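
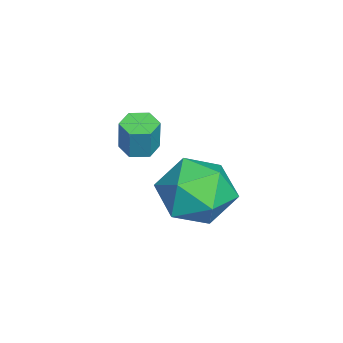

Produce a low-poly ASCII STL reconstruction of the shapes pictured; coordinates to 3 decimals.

solid 
facet normal 0.441 0.842 0.310
outer loop
vertex 3.858 0.032 2.193
vertex 4.071 -0.472 3.26
vertex 4.878 -0.57 2.379
endloop
endfacet
facet normal 0.519 0.758 -0.394
outer loop
vertex 3.858 0.032 2.193
vertex 4.878 -0.57 2.379
vertex 4.285 -0.701 1.346
endloop
endfacet
facet normal -0.131 0.716 -0.686
outer loop
vertex 3.858 0.032 2.193
vertex 4.285 -0.701 1.346
vertex 3.111 -0.684 1.588
endloop
endfacet
facet normal -0.612 0.774 -0.161
outer loop
vertex 3.858 0.032 2.193
vertex 3.111 -0.684 1.588
vertex 2.978 -0.543 2.771
endloop
endfacet
facet normal -0.259 0.852 0.454
outer loop
vertex 3.858 0.032 2.193
vertex 2.978 -0.543 2.771
vertex 4.071 -0.472 3.26
endloop
endfacet
facet normal 0.851 0.137 -0.506
outer loop
vertex 4.285 -0.701 1.346
vertex 4.878 -0.57 2.379
vertex 4.762 -1.657 1.889
endloop
endfacet
facet normal 0.724 0.273 0.633
outer loop
vertex 4.878 -0.57 2.379
vertex 4.071 -0.472 3.26
vertex 4.629 -1.516 3.072
endloop
endfacet
facet normal -0.407 0.289 0.867
outer loop
vertex 4.071 -0.472 3.26
vertex 2.978 -0.543 2.771
vertex 3.455 -1.499 3.314
endloop
endfacet
facet normal -0.978 0.163 -0.129
outer loop
vertex 2.978 -0.543 2.771
vertex 3.111 -0.684 1.588
vertex 2.862 -1.63 2.281
endloop
endfacet
facet normal -0.200 0.069 -0.977
outer loop
vertex 3.111 -0.684 1.588
vertex 4.285 -0.701 1.346
vertex 3.669 -1.728 1.4
endloop
endfacet
facet normal 0.612 -0.774 0.161
outer loop
vertex 3.882 -2.232 2.467
vertex 4.762 -1.657 1.889
vertex 4.629 -1.516 3.072
endloop
endfacet
facet normal 0.131 -0.716 0.686
outer loop
vertex 3.882 -2.232 2.467
vertex 4.629 -1.516 3.072
vertex 3.455 -1.499 3.314
endloop
endfacet
facet normal -0.519 -0.758 0.394
outer loop
vertex 3.882 -2.232 2.467
vertex 3.455 -1.499 3.314
vertex 2.862 -1.63 2.281
endloop
endfacet
facet normal -0.441 -0.842 -0.310
outer loop
vertex 3.882 -2.232 2.467
vertex 2.862 -1.63 2.281
vertex 3.669 -1.728 1.4
endloop
endfacet
facet normal 0.259 -0.852 -0.454
outer loop
vertex 3.882 -2.232 2.467
vertex 3.669 -1.728 1.4
vertex 4.762 -1.657 1.889
endloop
endfacet
facet normal 0.978 -0.163 0.129
outer loop
vertex 4.629 -1.516 3.072
vertex 4.762 -1.657 1.889
vertex 4.878 -0.57 2.379
endloop
endfacet
facet normal 0.200 -0.069 0.977
outer loop
vertex 3.455 -1.499 3.314
vertex 4.629 -1.516 3.072
vertex 4.071 -0.472 3.26
endloop
endfacet
facet normal -0.851 -0.137 0.506
outer loop
vertex 2.862 -1.63 2.281
vertex 3.455 -1.499 3.314
vertex 2.978 -0.543 2.771
endloop
endfacet
facet normal -0.724 -0.273 -0.633
outer loop
vertex 3.669 -1.728 1.4
vertex 2.862 -1.63 2.281
vertex 3.111 -0.684 1.588
endloop
endfacet
facet normal 0.407 -0.289 -0.867
outer loop
vertex 4.762 -1.657 1.889
vertex 3.669 -1.728 1.4
vertex 4.285 -0.701 1.346
endloop
endfacet
facet normal -0.215 -0.049 -0.975
outer loop
vertex 1.399 -3.262 1.772
vertex 0.866 -3.058 1.879
vertex 1.3 -2.69 1.765
endloop
endfacet
facet normal 0.962 0.164 -0.220
outer loop
vertex 1.399 -3.262 1.772
vertex 1.3 -2.69 1.765
vertex 1.646 -3.205 2.894
endloop
endfacet
facet normal 0.962 0.164 -0.220
outer loop
vertex 1.646 -3.205 2.894
vertex 1.3 -2.69 1.765
vertex 1.547 -2.634 2.887
endloop
endfacet
facet normal 0.215 0.049 0.975
outer loop
vertex 1.646 -3.205 2.894
vertex 1.547 -2.634 2.887
vertex 1.114 -3.002 3.001
endloop
endfacet
facet normal -0.215 -0.049 -0.975
outer loop
vertex 1.3 -2.69 1.765
vertex 0.866 -3.058 1.879
vertex 0.767 -2.487 1.872
endloop
endfacet
facet normal 0.332 0.936 -0.120
outer loop
vertex 1.3 -2.69 1.765
vertex 0.767 -2.487 1.872
vertex 1.547 -2.634 2.887
endloop
endfacet
facet normal 0.334 0.935 -0.121
outer loop
vertex 1.547 -2.634 2.887
vertex 0.767 -2.487 1.872
vertex 1.015 -2.43 2.994
endloop
endfacet
facet normal 0.215 0.049 0.975
outer loop
vertex 1.547 -2.634 2.887
vertex 1.015 -2.43 2.994
vertex 1.114 -3.002 3.001
endloop
endfacet
facet normal -0.215 -0.049 -0.975
outer loop
vertex 0.767 -2.487 1.872
vertex 0.866 -3.058 1.879
vertex 0.334 -2.855 1.986
endloop
endfacet
facet normal -0.629 0.771 0.100
outer loop
vertex 0.767 -2.487 1.872
vertex 0.334 -2.855 1.986
vertex 1.015 -2.43 2.994
endloop
endfacet
facet normal -0.628 0.772 0.099
outer loop
vertex 1.015 -2.43 2.994
vertex 0.334 -2.855 1.986
vertex 0.581 -2.798 3.108
endloop
endfacet
facet normal 0.215 0.049 0.975
outer loop
vertex 1.015 -2.43 2.994
vertex 0.581 -2.798 3.108
vertex 1.114 -3.002 3.001
endloop
endfacet
facet normal -0.215 -0.049 -0.975
outer loop
vertex 0.334 -2.855 1.986
vertex 0.866 -3.058 1.879
vertex 0.433 -3.426 1.993
endloop
endfacet
facet normal -0.962 -0.164 0.220
outer loop
vertex 0.334 -2.855 1.986
vertex 0.433 -3.426 1.993
vertex 0.581 -2.798 3.108
endloop
endfacet
facet normal -0.962 -0.164 0.220
outer loop
vertex 0.581 -2.798 3.108
vertex 0.433 -3.426 1.993
vertex 0.68 -3.37 3.115
endloop
endfacet
facet normal 0.215 0.049 0.975
outer loop
vertex 0.581 -2.798 3.108
vertex 0.68 -3.37 3.115
vertex 1.114 -3.002 3.001
endloop
endfacet
facet normal -0.215 -0.049 -0.975
outer loop
vertex 0.433 -3.426 1.993
vertex 0.866 -3.058 1.879
vertex 0.965 -3.63 1.886
endloop
endfacet
facet normal -0.334 -0.935 0.120
outer loop
vertex 0.433 -3.426 1.993
vertex 0.965 -3.63 1.886
vertex 0.68 -3.37 3.115
endloop
endfacet
facet normal -0.332 -0.935 0.121
outer loop
vertex 0.68 -3.37 3.115
vertex 0.965 -3.63 1.886
vertex 1.213 -3.573 3.008
endloop
endfacet
facet normal 0.215 0.049 0.975
outer loop
vertex 0.68 -3.37 3.115
vertex 1.213 -3.573 3.008
vertex 1.114 -3.002 3.001
endloop
endfacet
facet normal -0.215 -0.049 -0.975
outer loop
vertex 0.965 -3.63 1.886
vertex 0.866 -3.058 1.879
vertex 1.399 -3.262 1.772
endloop
endfacet
facet normal 0.628 -0.772 -0.100
outer loop
vertex 0.965 -3.63 1.886
vertex 1.399 -3.262 1.772
vertex 1.213 -3.573 3.008
endloop
endfacet
facet normal 0.629 -0.771 -0.099
outer loop
vertex 1.213 -3.573 3.008
vertex 1.399 -3.262 1.772
vertex 1.646 -3.205 2.894
endloop
endfacet
facet normal 0.215 0.049 0.975
outer loop
vertex 1.213 -3.573 3.008
vertex 1.646 -3.205 2.894
vertex 1.114 -3.002 3.001
endloop
endfacet

endsolid


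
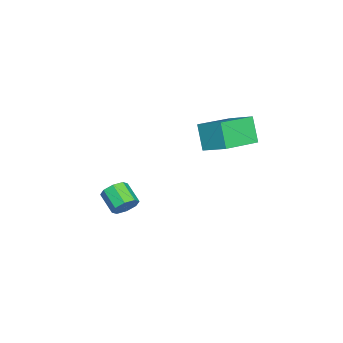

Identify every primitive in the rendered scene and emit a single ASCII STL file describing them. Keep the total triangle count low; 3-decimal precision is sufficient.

solid 
facet normal 0.653 0.583 -0.484
outer loop
vertex 3.386 -3.92 -3.168
vertex 2.879 -3.562 -3.421
vertex 3.255 -3.524 -2.868
endloop
endfacet
facet normal 0.713 -0.258 0.652
outer loop
vertex 3.386 -3.92 -3.168
vertex 3.255 -3.524 -2.868
vertex 2.628 -4.595 -2.606
endloop
endfacet
facet normal 0.714 -0.259 0.650
outer loop
vertex 2.628 -4.595 -2.606
vertex 3.255 -3.524 -2.868
vertex 2.498 -4.2 -2.306
endloop
endfacet
facet normal -0.652 -0.583 0.485
outer loop
vertex 2.628 -4.595 -2.606
vertex 2.498 -4.2 -2.306
vertex 2.121 -4.238 -2.859
endloop
endfacet
facet normal 0.653 0.582 -0.484
outer loop
vertex 3.255 -3.524 -2.868
vertex 2.879 -3.562 -3.421
vertex 2.904 -3.151 -2.893
endloop
endfacet
facet normal 0.324 0.363 0.873
outer loop
vertex 3.255 -3.524 -2.868
vertex 2.904 -3.151 -2.893
vertex 2.498 -4.2 -2.306
endloop
endfacet
facet normal 0.324 0.363 0.873
outer loop
vertex 2.498 -4.2 -2.306
vertex 2.904 -3.151 -2.893
vertex 2.147 -3.827 -2.331
endloop
endfacet
facet normal -0.653 -0.582 0.485
outer loop
vertex 2.498 -4.2 -2.306
vertex 2.147 -3.827 -2.331
vertex 2.121 -4.238 -2.859
endloop
endfacet
facet normal 0.652 0.583 -0.485
outer loop
vertex 2.904 -3.151 -2.893
vertex 2.879 -3.562 -3.421
vertex 2.538 -3.019 -3.227
endloop
endfacet
facet normal -0.255 0.771 0.584
outer loop
vertex 2.904 -3.151 -2.893
vertex 2.538 -3.019 -3.227
vertex 2.147 -3.827 -2.331
endloop
endfacet
facet normal -0.253 0.771 0.585
outer loop
vertex 2.147 -3.827 -2.331
vertex 2.538 -3.019 -3.227
vertex 1.781 -3.694 -2.665
endloop
endfacet
facet normal -0.654 -0.581 0.485
outer loop
vertex 2.147 -3.827 -2.331
vertex 1.781 -3.694 -2.665
vertex 2.121 -4.238 -2.859
endloop
endfacet
facet normal 0.652 0.583 -0.485
outer loop
vertex 2.538 -3.019 -3.227
vertex 2.879 -3.562 -3.421
vertex 2.372 -3.205 -3.674
endloop
endfacet
facet normal -0.685 0.727 -0.048
outer loop
vertex 2.538 -3.019 -3.227
vertex 2.372 -3.205 -3.674
vertex 1.781 -3.694 -2.665
endloop
endfacet
facet normal -0.684 0.728 -0.048
outer loop
vertex 1.781 -3.694 -2.665
vertex 2.372 -3.205 -3.674
vertex 1.614 -3.88 -3.112
endloop
endfacet
facet normal -0.653 -0.581 0.486
outer loop
vertex 1.781 -3.694 -2.665
vertex 1.614 -3.88 -3.112
vertex 2.121 -4.238 -2.859
endloop
endfacet
facet normal 0.652 0.583 -0.485
outer loop
vertex 2.372 -3.205 -3.674
vertex 2.879 -3.562 -3.421
vertex 2.502 -3.6 -3.974
endloop
endfacet
facet normal -0.714 0.259 -0.651
outer loop
vertex 2.372 -3.205 -3.674
vertex 2.502 -3.6 -3.974
vertex 1.614 -3.88 -3.112
endloop
endfacet
facet normal -0.714 0.257 -0.651
outer loop
vertex 1.614 -3.88 -3.112
vertex 2.502 -3.6 -3.974
vertex 1.745 -4.276 -3.412
endloop
endfacet
facet normal -0.653 -0.583 0.484
outer loop
vertex 1.614 -3.88 -3.112
vertex 1.745 -4.276 -3.412
vertex 2.121 -4.238 -2.859
endloop
endfacet
facet normal 0.653 0.582 -0.485
outer loop
vertex 2.502 -3.6 -3.974
vertex 2.879 -3.562 -3.421
vertex 2.853 -3.973 -3.949
endloop
endfacet
facet normal -0.324 -0.363 -0.873
outer loop
vertex 2.502 -3.6 -3.974
vertex 2.853 -3.973 -3.949
vertex 1.745 -4.276 -3.412
endloop
endfacet
facet normal -0.324 -0.363 -0.873
outer loop
vertex 1.745 -4.276 -3.412
vertex 2.853 -3.973 -3.949
vertex 2.096 -4.649 -3.387
endloop
endfacet
facet normal -0.653 -0.582 0.484
outer loop
vertex 1.745 -4.276 -3.412
vertex 2.096 -4.649 -3.387
vertex 2.121 -4.238 -2.859
endloop
endfacet
facet normal 0.654 0.581 -0.485
outer loop
vertex 2.853 -3.973 -3.949
vertex 2.879 -3.562 -3.421
vertex 3.219 -4.106 -3.615
endloop
endfacet
facet normal 0.254 -0.770 -0.585
outer loop
vertex 2.853 -3.973 -3.949
vertex 3.219 -4.106 -3.615
vertex 2.096 -4.649 -3.387
endloop
endfacet
facet normal 0.254 -0.771 -0.584
outer loop
vertex 2.096 -4.649 -3.387
vertex 3.219 -4.106 -3.615
vertex 2.462 -4.781 -3.053
endloop
endfacet
facet normal -0.652 -0.583 0.485
outer loop
vertex 2.096 -4.649 -3.387
vertex 2.462 -4.781 -3.053
vertex 2.121 -4.238 -2.859
endloop
endfacet
facet normal 0.653 0.581 -0.486
outer loop
vertex 3.219 -4.106 -3.615
vertex 2.879 -3.562 -3.421
vertex 3.386 -3.92 -3.168
endloop
endfacet
facet normal 0.684 -0.728 0.047
outer loop
vertex 3.219 -4.106 -3.615
vertex 3.386 -3.92 -3.168
vertex 2.462 -4.781 -3.053
endloop
endfacet
facet normal 0.684 -0.728 0.049
outer loop
vertex 2.462 -4.781 -3.053
vertex 3.386 -3.92 -3.168
vertex 2.628 -4.595 -2.606
endloop
endfacet
facet normal -0.652 -0.583 0.485
outer loop
vertex 2.462 -4.781 -3.053
vertex 2.628 -4.595 -2.606
vertex 2.121 -4.238 -2.859
endloop
endfacet
facet normal -0.463 -0.246 0.852
outer loop
vertex 3.841 0.705 3.198
vertex 2.224 1.837 2.647
vertex 3.304 -0.354 2.6
endloop
endfacet
facet normal 0.790 -0.552 0.268
outer loop
vertex 3.936 -0.017 1.433
vertex 3.841 0.705 3.198
vertex 3.304 -0.354 2.6
endloop
endfacet
facet normal -0.462 -0.246 0.852
outer loop
vertex 3.304 -0.354 2.6
vertex 2.224 1.837 2.647
vertex 1.686 0.778 2.05
endloop
endfacet
facet normal -0.405 -0.797 -0.449
outer loop
vertex 1.686 0.778 2.05
vertex 3.936 -0.017 1.433
vertex 3.304 -0.354 2.6
endloop
endfacet
facet normal 0.405 0.797 0.449
outer loop
vertex 3.841 0.705 3.198
vertex 2.856 2.174 1.48
vertex 2.224 1.837 2.647
endloop
endfacet
facet normal 0.789 -0.552 0.268
outer loop
vertex 4.474 1.042 2.03
vertex 3.841 0.705 3.198
vertex 3.936 -0.017 1.433
endloop
endfacet
facet normal 0.405 0.797 0.449
outer loop
vertex 4.474 1.042 2.03
vertex 2.856 2.174 1.48
vertex 3.841 0.705 3.198
endloop
endfacet
facet normal -0.789 0.552 -0.268
outer loop
vertex 2.224 1.837 2.647
vertex 2.856 2.174 1.48
vertex 1.686 0.778 2.05
endloop
endfacet
facet normal -0.405 -0.797 -0.449
outer loop
vertex 2.319 1.115 0.882
vertex 3.936 -0.017 1.433
vertex 1.686 0.778 2.05
endloop
endfacet
facet normal -0.789 0.552 -0.269
outer loop
vertex 1.686 0.778 2.05
vertex 2.856 2.174 1.48
vertex 2.319 1.115 0.882
endloop
endfacet
facet normal 0.462 0.246 -0.852
outer loop
vertex 2.319 1.115 0.882
vertex 4.474 1.042 2.03
vertex 3.936 -0.017 1.433
endloop
endfacet
facet normal 0.462 0.247 -0.852
outer loop
vertex 2.856 2.174 1.48
vertex 4.474 1.042 2.03
vertex 2.319 1.115 0.882
endloop
endfacet

endsolid


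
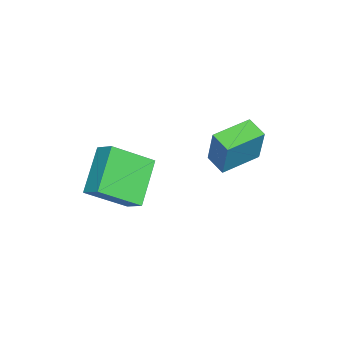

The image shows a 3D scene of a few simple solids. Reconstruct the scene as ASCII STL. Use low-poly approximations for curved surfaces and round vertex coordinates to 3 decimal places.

solid 
facet normal -0.730 0.676 0.098
outer loop
vertex -3.423 2.172 -0.688
vertex -2.914 2.756 -0.925
vertex -3.837 1.938 -2.152
endloop
endfacet
facet normal -0.628 -0.721 0.293
outer loop
vertex -2.786 0.964 -2.295
vertex -3.423 2.172 -0.688
vertex -3.837 1.938 -2.152
endloop
endfacet
facet normal -0.730 0.676 0.099
outer loop
vertex -3.837 1.938 -2.152
vertex -2.914 2.756 -0.925
vertex -3.329 2.522 -2.39
endloop
endfacet
facet normal -0.270 -0.152 -0.951
outer loop
vertex -3.329 2.522 -2.39
vertex -2.786 0.964 -2.295
vertex -3.837 1.938 -2.152
endloop
endfacet
facet normal 0.269 0.151 0.951
outer loop
vertex -3.423 2.172 -0.688
vertex -1.863 1.782 -1.068
vertex -2.914 2.756 -0.925
endloop
endfacet
facet normal -0.628 -0.721 0.293
outer loop
vertex -2.371 1.198 -0.83
vertex -3.423 2.172 -0.688
vertex -2.786 0.964 -2.295
endloop
endfacet
facet normal 0.270 0.153 0.951
outer loop
vertex -2.371 1.198 -0.83
vertex -1.863 1.782 -1.068
vertex -3.423 2.172 -0.688
endloop
endfacet
facet normal 0.628 0.721 -0.293
outer loop
vertex -2.914 2.756 -0.925
vertex -1.863 1.782 -1.068
vertex -3.329 2.522 -2.39
endloop
endfacet
facet normal -0.269 -0.152 -0.951
outer loop
vertex -2.277 1.548 -2.532
vertex -2.786 0.964 -2.295
vertex -3.329 2.522 -2.39
endloop
endfacet
facet normal 0.628 0.721 -0.293
outer loop
vertex -3.329 2.522 -2.39
vertex -1.863 1.782 -1.068
vertex -2.277 1.548 -2.532
endloop
endfacet
facet normal 0.730 -0.676 -0.099
outer loop
vertex -2.277 1.548 -2.532
vertex -2.371 1.198 -0.83
vertex -2.786 0.964 -2.295
endloop
endfacet
facet normal 0.731 -0.676 -0.099
outer loop
vertex -1.863 1.782 -1.068
vertex -2.371 1.198 -0.83
vertex -2.277 1.548 -2.532
endloop
endfacet
facet normal -0.797 0.047 0.602
outer loop
vertex -2.009 -2.461 -1.801
vertex -1.642 -1.888 -1.36
vertex -2.709 -1.226 -2.824
endloop
endfacet
facet normal -0.453 -0.707 -0.544
outer loop
vertex -1.258 -1.312 -3.92
vertex -2.009 -2.461 -1.801
vertex -2.709 -1.226 -2.824
endloop
endfacet
facet normal -0.797 0.048 0.602
outer loop
vertex -2.709 -1.226 -2.824
vertex -1.642 -1.888 -1.36
vertex -2.342 -0.653 -2.384
endloop
endfacet
facet normal -0.400 0.705 -0.585
outer loop
vertex -2.342 -0.653 -2.384
vertex -1.258 -1.312 -3.92
vertex -2.709 -1.226 -2.824
endloop
endfacet
facet normal 0.400 -0.706 0.585
outer loop
vertex -2.009 -2.461 -1.801
vertex -0.191 -1.974 -2.456
vertex -1.642 -1.888 -1.36
endloop
endfacet
facet normal -0.452 -0.707 -0.544
outer loop
vertex -0.558 -2.547 -2.896
vertex -2.009 -2.461 -1.801
vertex -1.258 -1.312 -3.92
endloop
endfacet
facet normal 0.400 -0.705 0.585
outer loop
vertex -0.558 -2.547 -2.896
vertex -0.191 -1.974 -2.456
vertex -2.009 -2.461 -1.801
endloop
endfacet
facet normal 0.452 0.707 0.543
outer loop
vertex -1.642 -1.888 -1.36
vertex -0.191 -1.974 -2.456
vertex -2.342 -0.653 -2.384
endloop
endfacet
facet normal -0.399 0.706 -0.585
outer loop
vertex -0.891 -0.739 -3.479
vertex -1.258 -1.312 -3.92
vertex -2.342 -0.653 -2.384
endloop
endfacet
facet normal 0.452 0.707 0.544
outer loop
vertex -2.342 -0.653 -2.384
vertex -0.191 -1.974 -2.456
vertex -0.891 -0.739 -3.479
endloop
endfacet
facet normal 0.797 -0.047 -0.602
outer loop
vertex -0.891 -0.739 -3.479
vertex -0.558 -2.547 -2.896
vertex -1.258 -1.312 -3.92
endloop
endfacet
facet normal 0.797 -0.048 -0.603
outer loop
vertex -0.191 -1.974 -2.456
vertex -0.558 -2.547 -2.896
vertex -0.891 -0.739 -3.479
endloop
endfacet

endsolid


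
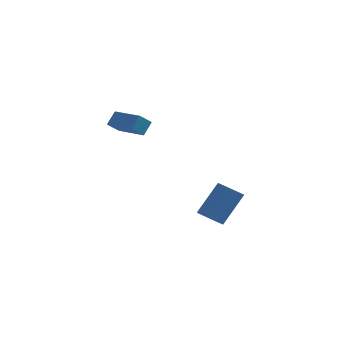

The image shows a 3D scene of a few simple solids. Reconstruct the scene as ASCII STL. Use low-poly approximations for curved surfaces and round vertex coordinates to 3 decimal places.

solid 
facet normal -0.432 -0.497 -0.752
outer loop
vertex 3.274 1.933 -3.804
vertex 2.901 2.573 -4.013
vertex 3.579 2.255 -4.192
endloop
endfacet
facet normal 0.739 -0.674 0.021
outer loop
vertex 3.274 1.933 -3.804
vertex 3.579 2.255 -4.192
vertex 4.171 2.966 -2.238
endloop
endfacet
facet normal 0.738 -0.675 0.022
outer loop
vertex 4.171 2.966 -2.238
vertex 3.579 2.255 -4.192
vertex 4.477 3.288 -2.625
endloop
endfacet
facet normal 0.431 0.496 0.754
outer loop
vertex 4.171 2.966 -2.238
vertex 4.477 3.288 -2.625
vertex 3.799 3.607 -2.447
endloop
endfacet
facet normal -0.432 -0.496 -0.753
outer loop
vertex 3.579 2.255 -4.192
vertex 2.901 2.573 -4.013
vertex 3.488 2.764 -4.475
endloop
endfacet
facet normal 0.889 -0.091 -0.449
outer loop
vertex 3.579 2.255 -4.192
vertex 3.488 2.764 -4.475
vertex 4.477 3.288 -2.625
endloop
endfacet
facet normal 0.889 -0.089 -0.450
outer loop
vertex 4.477 3.288 -2.625
vertex 3.488 2.764 -4.475
vertex 4.385 3.797 -2.908
endloop
endfacet
facet normal 0.431 0.497 0.753
outer loop
vertex 4.477 3.288 -2.625
vertex 4.385 3.797 -2.908
vertex 3.799 3.607 -2.447
endloop
endfacet
facet normal -0.432 -0.496 -0.754
outer loop
vertex 3.488 2.764 -4.475
vertex 2.901 2.573 -4.013
vertex 3.053 3.161 -4.487
endloop
endfacet
facet normal 0.518 0.548 -0.657
outer loop
vertex 3.488 2.764 -4.475
vertex 3.053 3.161 -4.487
vertex 4.385 3.797 -2.908
endloop
endfacet
facet normal 0.519 0.547 -0.658
outer loop
vertex 4.385 3.797 -2.908
vertex 3.053 3.161 -4.487
vertex 3.95 4.194 -2.921
endloop
endfacet
facet normal 0.431 0.497 0.753
outer loop
vertex 4.385 3.797 -2.908
vertex 3.95 4.194 -2.921
vertex 3.799 3.607 -2.447
endloop
endfacet
facet normal -0.431 -0.496 -0.754
outer loop
vertex 3.053 3.161 -4.487
vertex 2.901 2.573 -4.013
vertex 2.529 3.214 -4.222
endloop
endfacet
facet normal -0.156 0.863 -0.480
outer loop
vertex 3.053 3.161 -4.487
vertex 2.529 3.214 -4.222
vertex 3.95 4.194 -2.921
endloop
endfacet
facet normal -0.156 0.863 -0.480
outer loop
vertex 3.95 4.194 -2.921
vertex 2.529 3.214 -4.222
vertex 3.426 4.247 -2.656
endloop
endfacet
facet normal 0.431 0.497 0.753
outer loop
vertex 3.95 4.194 -2.921
vertex 3.426 4.247 -2.656
vertex 3.799 3.607 -2.447
endloop
endfacet
facet normal -0.431 -0.496 -0.754
outer loop
vertex 2.529 3.214 -4.222
vertex 2.901 2.573 -4.013
vertex 2.223 2.892 -3.835
endloop
endfacet
facet normal -0.738 0.675 -0.022
outer loop
vertex 2.529 3.214 -4.222
vertex 2.223 2.892 -3.835
vertex 3.426 4.247 -2.656
endloop
endfacet
facet normal -0.738 0.674 -0.021
outer loop
vertex 3.426 4.247 -2.656
vertex 2.223 2.892 -3.835
vertex 3.121 3.925 -2.268
endloop
endfacet
facet normal 0.432 0.497 0.752
outer loop
vertex 3.426 4.247 -2.656
vertex 3.121 3.925 -2.268
vertex 3.799 3.607 -2.447
endloop
endfacet
facet normal -0.431 -0.497 -0.753
outer loop
vertex 2.223 2.892 -3.835
vertex 2.901 2.573 -4.013
vertex 2.315 2.383 -3.552
endloop
endfacet
facet normal -0.888 0.090 0.450
outer loop
vertex 2.223 2.892 -3.835
vertex 2.315 2.383 -3.552
vertex 3.121 3.925 -2.268
endloop
endfacet
facet normal -0.889 0.091 0.449
outer loop
vertex 3.121 3.925 -2.268
vertex 2.315 2.383 -3.552
vertex 3.212 3.416 -1.985
endloop
endfacet
facet normal 0.432 0.496 0.753
outer loop
vertex 3.121 3.925 -2.268
vertex 3.212 3.416 -1.985
vertex 3.799 3.607 -2.447
endloop
endfacet
facet normal -0.431 -0.497 -0.753
outer loop
vertex 2.315 2.383 -3.552
vertex 2.901 2.573 -4.013
vertex 2.75 1.986 -3.539
endloop
endfacet
facet normal -0.519 -0.547 0.657
outer loop
vertex 2.315 2.383 -3.552
vertex 2.75 1.986 -3.539
vertex 3.212 3.416 -1.985
endloop
endfacet
facet normal -0.518 -0.547 0.658
outer loop
vertex 3.212 3.416 -1.985
vertex 2.75 1.986 -3.539
vertex 3.647 3.019 -1.973
endloop
endfacet
facet normal 0.432 0.496 0.754
outer loop
vertex 3.212 3.416 -1.985
vertex 3.647 3.019 -1.973
vertex 3.799 3.607 -2.447
endloop
endfacet
facet normal -0.431 -0.497 -0.753
outer loop
vertex 2.75 1.986 -3.539
vertex 2.901 2.573 -4.013
vertex 3.274 1.933 -3.804
endloop
endfacet
facet normal 0.156 -0.863 0.480
outer loop
vertex 2.75 1.986 -3.539
vertex 3.274 1.933 -3.804
vertex 3.647 3.019 -1.973
endloop
endfacet
facet normal 0.156 -0.863 0.480
outer loop
vertex 3.647 3.019 -1.973
vertex 3.274 1.933 -3.804
vertex 4.171 2.966 -2.238
endloop
endfacet
facet normal 0.431 0.496 0.754
outer loop
vertex 3.647 3.019 -1.973
vertex 4.171 2.966 -2.238
vertex 3.799 3.607 -2.447
endloop
endfacet
facet normal -0.579 -0.445 0.683
outer loop
vertex -0.297 1.228 3.596
vertex -1.689 2.408 3.184
vertex -0.59 0.669 2.983
endloop
endfacet
facet normal 0.744 -0.631 0.220
outer loop
vertex -0.091 1.052 2.396
vertex -0.297 1.228 3.596
vertex -0.59 0.669 2.983
endloop
endfacet
facet normal -0.580 -0.445 0.682
outer loop
vertex -0.59 0.669 2.983
vertex -1.689 2.408 3.184
vertex -1.981 1.849 2.571
endloop
endfacet
facet normal -0.332 -0.635 -0.697
outer loop
vertex -1.981 1.849 2.571
vertex -0.091 1.052 2.396
vertex -0.59 0.669 2.983
endloop
endfacet
facet normal 0.332 0.635 0.697
outer loop
vertex -0.297 1.228 3.596
vertex -1.19 2.791 2.597
vertex -1.689 2.408 3.184
endloop
endfacet
facet normal 0.744 -0.630 0.220
outer loop
vertex 0.201 1.611 3.009
vertex -0.297 1.228 3.596
vertex -0.091 1.052 2.396
endloop
endfacet
facet normal 0.333 0.635 0.697
outer loop
vertex 0.201 1.611 3.009
vertex -1.19 2.791 2.597
vertex -0.297 1.228 3.596
endloop
endfacet
facet normal -0.744 0.631 -0.221
outer loop
vertex -1.689 2.408 3.184
vertex -1.19 2.791 2.597
vertex -1.981 1.849 2.571
endloop
endfacet
facet normal -0.333 -0.636 -0.697
outer loop
vertex -1.483 2.232 1.984
vertex -0.091 1.052 2.396
vertex -1.981 1.849 2.571
endloop
endfacet
facet normal -0.744 0.631 -0.220
outer loop
vertex -1.981 1.849 2.571
vertex -1.19 2.791 2.597
vertex -1.483 2.232 1.984
endloop
endfacet
facet normal 0.580 0.445 -0.682
outer loop
vertex -1.483 2.232 1.984
vertex 0.201 1.611 3.009
vertex -0.091 1.052 2.396
endloop
endfacet
facet normal 0.580 0.445 -0.683
outer loop
vertex -1.19 2.791 2.597
vertex 0.201 1.611 3.009
vertex -1.483 2.232 1.984
endloop
endfacet

endsolid


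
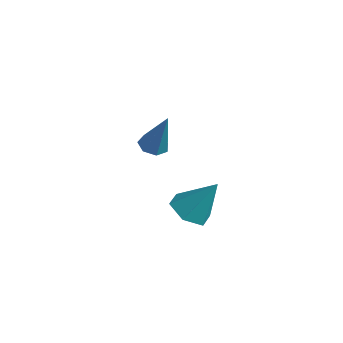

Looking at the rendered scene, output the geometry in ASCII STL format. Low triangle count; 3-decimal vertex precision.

solid 
facet normal -0.403 -0.384 -0.831
outer loop
vertex 0.393 0.843 -0.891
vertex -0.131 1.617 -0.995
vertex 0.723 1.57 -1.387
endloop
endfacet
facet normal 0.936 -0.311 0.166
outer loop
vertex 0.393 0.843 -0.891
vertex 0.723 1.57 -1.387
vertex 0.631 2.343 0.575
endloop
endfacet
facet normal -0.403 -0.384 -0.831
outer loop
vertex 0.723 1.57 -1.387
vertex -0.131 1.617 -0.995
vertex 0.199 2.344 -1.491
endloop
endfacet
facet normal 0.826 0.536 -0.173
outer loop
vertex 0.723 1.57 -1.387
vertex 0.199 2.344 -1.491
vertex 0.631 2.343 0.575
endloop
endfacet
facet normal -0.403 -0.384 -0.831
outer loop
vertex 0.199 2.344 -1.491
vertex -0.131 1.617 -0.995
vertex -0.654 2.391 -1.099
endloop
endfacet
facet normal 0.050 0.999 -0.010
outer loop
vertex 0.199 2.344 -1.491
vertex -0.654 2.391 -1.099
vertex 0.631 2.343 0.575
endloop
endfacet
facet normal -0.403 -0.384 -0.831
outer loop
vertex -0.654 2.391 -1.099
vertex -0.131 1.617 -0.995
vertex -0.984 1.663 -0.603
endloop
endfacet
facet normal -0.617 0.615 0.491
outer loop
vertex -0.654 2.391 -1.099
vertex -0.984 1.663 -0.603
vertex 0.631 2.343 0.575
endloop
endfacet
facet normal -0.402 -0.385 -0.831
outer loop
vertex -0.984 1.663 -0.603
vertex -0.131 1.617 -0.995
vertex -0.46 0.89 -0.499
endloop
endfacet
facet normal -0.507 -0.232 0.830
outer loop
vertex -0.984 1.663 -0.603
vertex -0.46 0.89 -0.499
vertex 0.631 2.343 0.575
endloop
endfacet
facet normal -0.403 -0.384 -0.831
outer loop
vertex -0.46 0.89 -0.499
vertex -0.131 1.617 -0.995
vertex 0.393 0.843 -0.891
endloop
endfacet
facet normal 0.268 -0.695 0.667
outer loop
vertex -0.46 0.89 -0.499
vertex 0.393 0.843 -0.891
vertex 0.631 2.343 0.575
endloop
endfacet
facet normal -0.379 -0.054 -0.924
outer loop
vertex -0.174 0.581 2.742
vertex -0.677 0.318 2.964
vertex -0.562 0.911 2.882
endloop
endfacet
facet normal 0.645 0.764 -0.014
outer loop
vertex -0.174 0.581 2.742
vertex -0.562 0.911 2.882
vertex 0.057 0.422 4.756
endloop
endfacet
facet normal -0.379 -0.054 -0.924
outer loop
vertex -0.562 0.911 2.882
vertex -0.677 0.318 2.964
vertex -1.038 0.795 3.084
endloop
endfacet
facet normal -0.111 0.952 0.285
outer loop
vertex -0.562 0.911 2.882
vertex -1.038 0.795 3.084
vertex 0.057 0.422 4.756
endloop
endfacet
facet normal -0.378 -0.054 -0.924
outer loop
vertex -1.038 0.795 3.084
vertex -0.677 0.318 2.964
vertex -1.242 0.319 3.195
endloop
endfacet
facet normal -0.707 0.433 0.559
outer loop
vertex -1.038 0.795 3.084
vertex -1.242 0.319 3.195
vertex 0.057 0.422 4.756
endloop
endfacet
facet normal -0.378 -0.053 -0.924
outer loop
vertex -1.242 0.319 3.195
vertex -0.677 0.318 2.964
vertex -1.021 -0.157 3.132
endloop
endfacet
facet normal -0.691 -0.401 0.602
outer loop
vertex -1.242 0.319 3.195
vertex -1.021 -0.157 3.132
vertex 0.057 0.422 4.756
endloop
endfacet
facet normal -0.379 -0.052 -0.924
outer loop
vertex -1.021 -0.157 3.132
vertex -0.677 0.318 2.964
vertex -0.541 -0.276 2.942
endloop
endfacet
facet normal -0.078 -0.922 0.380
outer loop
vertex -1.021 -0.157 3.132
vertex -0.541 -0.276 2.942
vertex 0.057 0.422 4.756
endloop
endfacet
facet normal -0.378 -0.052 -0.924
outer loop
vertex -0.541 -0.276 2.942
vertex -0.677 0.318 2.964
vertex -0.164 0.052 2.769
endloop
endfacet
facet normal 0.671 -0.738 0.063
outer loop
vertex -0.541 -0.276 2.942
vertex -0.164 0.052 2.769
vertex 0.057 0.422 4.756
endloop
endfacet
facet normal -0.379 -0.054 -0.924
outer loop
vertex -0.164 0.052 2.769
vertex -0.677 0.318 2.964
vertex -0.174 0.581 2.742
endloop
endfacet
facet normal 0.994 0.013 -0.113
outer loop
vertex -0.164 0.052 2.769
vertex -0.174 0.581 2.742
vertex 0.057 0.422 4.756
endloop
endfacet

endsolid


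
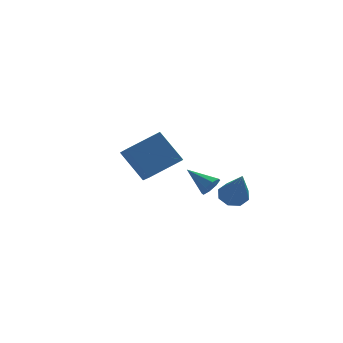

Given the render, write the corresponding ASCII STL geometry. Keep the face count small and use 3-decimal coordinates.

solid 
facet normal 0.589 -0.654 -0.474
outer loop
vertex 2.343 2.8 -1.946
vertex 1.867 2.536 -2.173
vertex 2.22 2.977 -2.343
endloop
endfacet
facet normal 0.505 0.836 0.216
outer loop
vertex 2.343 2.8 -1.946
vertex 2.22 2.977 -2.343
vertex 1.013 3.484 -1.487
endloop
endfacet
facet normal 0.591 -0.655 -0.472
outer loop
vertex 2.22 2.977 -2.343
vertex 1.867 2.536 -2.173
vertex 1.891 2.895 -2.641
endloop
endfacet
facet normal 0.116 0.918 -0.380
outer loop
vertex 2.22 2.977 -2.343
vertex 1.891 2.895 -2.641
vertex 1.013 3.484 -1.487
endloop
endfacet
facet normal 0.588 -0.656 -0.473
outer loop
vertex 1.891 2.895 -2.641
vertex 1.867 2.536 -2.173
vertex 1.547 2.603 -2.664
endloop
endfacet
facet normal -0.462 0.596 -0.656
outer loop
vertex 1.891 2.895 -2.641
vertex 1.547 2.603 -2.664
vertex 1.013 3.484 -1.487
endloop
endfacet
facet normal 0.590 -0.654 -0.474
outer loop
vertex 1.547 2.603 -2.664
vertex 1.867 2.536 -2.173
vertex 1.391 2.271 -2.4
endloop
endfacet
facet normal -0.891 0.061 -0.450
outer loop
vertex 1.547 2.603 -2.664
vertex 1.391 2.271 -2.4
vertex 1.013 3.484 -1.487
endloop
endfacet
facet normal 0.590 -0.654 -0.474
outer loop
vertex 1.391 2.271 -2.4
vertex 1.867 2.536 -2.173
vertex 1.514 2.094 -2.003
endloop
endfacet
facet normal -0.919 -0.375 0.118
outer loop
vertex 1.391 2.271 -2.4
vertex 1.514 2.094 -2.003
vertex 1.013 3.484 -1.487
endloop
endfacet
facet normal 0.590 -0.653 -0.475
outer loop
vertex 1.514 2.094 -2.003
vertex 1.867 2.536 -2.173
vertex 1.844 2.176 -1.706
endloop
endfacet
facet normal -0.530 -0.456 0.715
outer loop
vertex 1.514 2.094 -2.003
vertex 1.844 2.176 -1.706
vertex 1.013 3.484 -1.487
endloop
endfacet
facet normal 0.590 -0.653 -0.475
outer loop
vertex 1.844 2.176 -1.706
vertex 1.867 2.536 -2.173
vertex 2.187 2.468 -1.682
endloop
endfacet
facet normal 0.047 -0.136 0.990
outer loop
vertex 1.844 2.176 -1.706
vertex 2.187 2.468 -1.682
vertex 1.013 3.484 -1.487
endloop
endfacet
facet normal 0.589 -0.654 -0.475
outer loop
vertex 2.187 2.468 -1.682
vertex 1.867 2.536 -2.173
vertex 2.343 2.8 -1.946
endloop
endfacet
facet normal 0.476 0.399 0.784
outer loop
vertex 2.187 2.468 -1.682
vertex 2.343 2.8 -1.946
vertex 1.013 3.484 -1.487
endloop
endfacet
facet normal -0.891 -0.264 -0.369
outer loop
vertex -2.932 -2.688 3.204
vertex -2.96 -1.625 2.51
vertex -2.17 -3.492 1.941
endloop
endfacet
facet normal 0.022 -0.837 0.546
outer loop
vertex -0.7 -3.055 2.55
vertex -2.932 -2.688 3.204
vertex -2.17 -3.492 1.941
endloop
endfacet
facet normal -0.891 -0.264 -0.369
outer loop
vertex -2.17 -3.492 1.941
vertex -2.96 -1.625 2.51
vertex -2.198 -2.429 1.247
endloop
endfacet
facet normal 0.454 -0.479 -0.752
outer loop
vertex -2.198 -2.429 1.247
vertex -0.7 -3.055 2.55
vertex -2.17 -3.492 1.941
endloop
endfacet
facet normal -0.454 0.479 0.752
outer loop
vertex -2.932 -2.688 3.204
vertex -1.49 -1.188 3.119
vertex -2.96 -1.625 2.51
endloop
endfacet
facet normal 0.022 -0.837 0.546
outer loop
vertex -1.462 -2.251 3.813
vertex -2.932 -2.688 3.204
vertex -0.7 -3.055 2.55
endloop
endfacet
facet normal -0.454 0.479 0.752
outer loop
vertex -1.462 -2.251 3.813
vertex -1.49 -1.188 3.119
vertex -2.932 -2.688 3.204
endloop
endfacet
facet normal -0.022 0.837 -0.546
outer loop
vertex -2.96 -1.625 2.51
vertex -1.49 -1.188 3.119
vertex -2.198 -2.429 1.247
endloop
endfacet
facet normal 0.454 -0.479 -0.752
outer loop
vertex -0.728 -1.992 1.856
vertex -0.7 -3.055 2.55
vertex -2.198 -2.429 1.247
endloop
endfacet
facet normal -0.022 0.837 -0.546
outer loop
vertex -2.198 -2.429 1.247
vertex -1.49 -1.188 3.119
vertex -0.728 -1.992 1.856
endloop
endfacet
facet normal 0.891 0.264 0.369
outer loop
vertex -0.728 -1.992 1.856
vertex -1.462 -2.251 3.813
vertex -0.7 -3.055 2.55
endloop
endfacet
facet normal 0.891 0.264 0.369
outer loop
vertex -1.49 -1.188 3.119
vertex -1.462 -2.251 3.813
vertex -0.728 -1.992 1.856
endloop
endfacet
facet normal -0.010 0.595 -0.804
outer loop
vertex 2.094 -1.303 -0.058
vertex 1.73 -1.767 -0.397
vertex 1.581 -1.235 -0.001
endloop
endfacet
facet normal 0.166 0.594 0.787
outer loop
vertex 2.094 -1.303 -0.058
vertex 1.581 -1.235 -0.001
vertex 1.75 -3.053 1.337
endloop
endfacet
facet normal -0.008 0.596 -0.803
outer loop
vertex 1.581 -1.235 -0.001
vertex 1.73 -1.767 -0.397
vertex 1.155 -1.478 -0.177
endloop
endfacet
facet normal -0.551 0.461 0.696
outer loop
vertex 1.581 -1.235 -0.001
vertex 1.155 -1.478 -0.177
vertex 1.75 -3.053 1.337
endloop
endfacet
facet normal -0.008 0.596 -0.803
outer loop
vertex 1.155 -1.478 -0.177
vertex 1.73 -1.767 -0.397
vertex 1.067 -1.89 -0.482
endloop
endfacet
facet normal -0.944 -0.041 0.328
outer loop
vertex 1.155 -1.478 -0.177
vertex 1.067 -1.89 -0.482
vertex 1.75 -3.053 1.337
endloop
endfacet
facet normal -0.008 0.596 -0.803
outer loop
vertex 1.067 -1.89 -0.482
vertex 1.73 -1.767 -0.397
vertex 1.367 -2.23 -0.737
endloop
endfacet
facet normal -0.782 -0.615 -0.100
outer loop
vertex 1.067 -1.89 -0.482
vertex 1.367 -2.23 -0.737
vertex 1.75 -3.053 1.337
endloop
endfacet
facet normal -0.009 0.596 -0.803
outer loop
vertex 1.367 -2.23 -0.737
vertex 1.73 -1.767 -0.397
vertex 1.88 -2.299 -0.794
endloop
endfacet
facet normal -0.162 -0.927 -0.338
outer loop
vertex 1.367 -2.23 -0.737
vertex 1.88 -2.299 -0.794
vertex 1.75 -3.053 1.337
endloop
endfacet
facet normal -0.009 0.596 -0.803
outer loop
vertex 1.88 -2.299 -0.794
vertex 1.73 -1.767 -0.397
vertex 2.305 -2.056 -0.618
endloop
endfacet
facet normal 0.556 -0.794 -0.247
outer loop
vertex 1.88 -2.299 -0.794
vertex 2.305 -2.056 -0.618
vertex 1.75 -3.053 1.337
endloop
endfacet
facet normal -0.010 0.595 -0.803
outer loop
vertex 2.305 -2.056 -0.618
vertex 1.73 -1.767 -0.397
vertex 2.393 -1.643 -0.313
endloop
endfacet
facet normal 0.949 -0.291 0.121
outer loop
vertex 2.305 -2.056 -0.618
vertex 2.393 -1.643 -0.313
vertex 1.75 -3.053 1.337
endloop
endfacet
facet normal -0.009 0.595 -0.804
outer loop
vertex 2.393 -1.643 -0.313
vertex 1.73 -1.767 -0.397
vertex 2.094 -1.303 -0.058
endloop
endfacet
facet normal 0.788 0.282 0.548
outer loop
vertex 2.393 -1.643 -0.313
vertex 2.094 -1.303 -0.058
vertex 1.75 -3.053 1.337
endloop
endfacet

endsolid


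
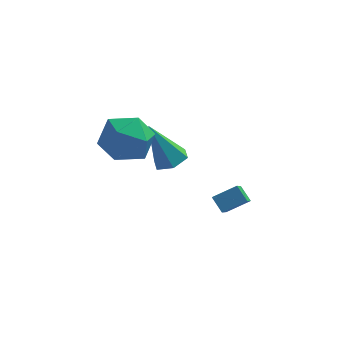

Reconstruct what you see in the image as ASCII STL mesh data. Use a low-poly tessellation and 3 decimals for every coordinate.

solid 
facet normal -0.208 0.028 0.978
outer loop
vertex -1.547 -3.046 2.771
vertex -1.106 -4.188 2.897
vertex -0.357 -3.221 3.029
endloop
endfacet
facet normal -0.058 0.680 0.731
outer loop
vertex -1.547 -3.046 2.771
vertex -0.357 -3.221 3.029
vertex -0.69 -2.367 2.208
endloop
endfacet
facet normal -0.520 0.828 0.207
outer loop
vertex -1.547 -3.046 2.771
vertex -0.69 -2.367 2.208
vertex -1.644 -2.806 1.568
endloop
endfacet
facet normal -0.955 0.267 0.130
outer loop
vertex -1.547 -3.046 2.771
vertex -1.644 -2.806 1.568
vertex -1.901 -3.932 1.994
endloop
endfacet
facet normal -0.762 -0.227 0.606
outer loop
vertex -1.547 -3.046 2.771
vertex -1.901 -3.932 1.994
vertex -1.106 -4.188 2.897
endloop
endfacet
facet normal 0.596 0.665 0.450
outer loop
vertex -0.69 -2.367 2.208
vertex -0.357 -3.221 3.029
vertex 0.281 -3.088 1.986
endloop
endfacet
facet normal 0.355 -0.391 0.849
outer loop
vertex -0.357 -3.221 3.029
vertex -1.106 -4.188 2.897
vertex 0.024 -4.214 2.412
endloop
endfacet
facet normal -0.540 -0.804 0.248
outer loop
vertex -1.106 -4.188 2.897
vertex -1.901 -3.932 1.994
vertex -0.93 -4.653 1.772
endloop
endfacet
facet normal -0.853 -0.003 -0.522
outer loop
vertex -1.901 -3.932 1.994
vertex -1.644 -2.806 1.568
vertex -1.263 -3.799 0.951
endloop
endfacet
facet normal -0.150 0.905 -0.398
outer loop
vertex -1.644 -2.806 1.568
vertex -0.69 -2.367 2.208
vertex -0.514 -2.832 1.083
endloop
endfacet
facet normal 0.955 -0.267 -0.130
outer loop
vertex -0.073 -3.974 1.209
vertex 0.281 -3.088 1.986
vertex 0.024 -4.214 2.412
endloop
endfacet
facet normal 0.520 -0.828 -0.207
outer loop
vertex -0.073 -3.974 1.209
vertex 0.024 -4.214 2.412
vertex -0.93 -4.653 1.772
endloop
endfacet
facet normal 0.058 -0.680 -0.731
outer loop
vertex -0.073 -3.974 1.209
vertex -0.93 -4.653 1.772
vertex -1.263 -3.799 0.951
endloop
endfacet
facet normal 0.208 -0.028 -0.978
outer loop
vertex -0.073 -3.974 1.209
vertex -1.263 -3.799 0.951
vertex -0.514 -2.832 1.083
endloop
endfacet
facet normal 0.762 0.227 -0.606
outer loop
vertex -0.073 -3.974 1.209
vertex -0.514 -2.832 1.083
vertex 0.281 -3.088 1.986
endloop
endfacet
facet normal 0.853 0.003 0.522
outer loop
vertex 0.024 -4.214 2.412
vertex 0.281 -3.088 1.986
vertex -0.357 -3.221 3.029
endloop
endfacet
facet normal 0.150 -0.905 0.398
outer loop
vertex -0.93 -4.653 1.772
vertex 0.024 -4.214 2.412
vertex -1.106 -4.188 2.897
endloop
endfacet
facet normal -0.596 -0.665 -0.450
outer loop
vertex -1.263 -3.799 0.951
vertex -0.93 -4.653 1.772
vertex -1.901 -3.932 1.994
endloop
endfacet
facet normal -0.355 0.391 -0.849
outer loop
vertex -0.514 -2.832 1.083
vertex -1.263 -3.799 0.951
vertex -1.644 -2.806 1.568
endloop
endfacet
facet normal 0.540 0.804 -0.248
outer loop
vertex 0.281 -3.088 1.986
vertex -0.514 -2.832 1.083
vertex -0.69 -2.367 2.208
endloop
endfacet
facet normal 0.418 -0.040 -0.908
outer loop
vertex 1.472 -1.736 -0.447
vertex 0.79 -1.503 -0.771
vertex 1.326 -0.967 -0.548
endloop
endfacet
facet normal 0.723 0.223 0.654
outer loop
vertex 1.472 -1.736 -0.447
vertex 1.326 -0.967 -0.548
vertex -0.11 -1.417 1.191
endloop
endfacet
facet normal 0.418 -0.040 -0.908
outer loop
vertex 1.326 -0.967 -0.548
vertex 0.79 -1.503 -0.771
vertex 0.644 -0.734 -0.872
endloop
endfacet
facet normal 0.145 0.922 0.358
outer loop
vertex 1.326 -0.967 -0.548
vertex 0.644 -0.734 -0.872
vertex -0.11 -1.417 1.191
endloop
endfacet
facet normal 0.416 -0.040 -0.908
outer loop
vertex 0.644 -0.734 -0.872
vertex 0.79 -1.503 -0.771
vertex 0.108 -1.27 -1.094
endloop
endfacet
facet normal -0.703 0.711 -0.021
outer loop
vertex 0.644 -0.734 -0.872
vertex 0.108 -1.27 -1.094
vertex -0.11 -1.417 1.191
endloop
endfacet
facet normal 0.417 -0.040 -0.908
outer loop
vertex 0.108 -1.27 -1.094
vertex 0.79 -1.503 -0.771
vertex 0.255 -2.04 -0.993
endloop
endfacet
facet normal -0.974 -0.200 -0.106
outer loop
vertex 0.108 -1.27 -1.094
vertex 0.255 -2.04 -0.993
vertex -0.11 -1.417 1.191
endloop
endfacet
facet normal 0.417 -0.041 -0.908
outer loop
vertex 0.255 -2.04 -0.993
vertex 0.79 -1.503 -0.771
vertex 0.937 -2.273 -0.669
endloop
endfacet
facet normal -0.397 -0.898 0.190
outer loop
vertex 0.255 -2.04 -0.993
vertex 0.937 -2.273 -0.669
vertex -0.11 -1.417 1.191
endloop
endfacet
facet normal 0.417 -0.041 -0.908
outer loop
vertex 0.937 -2.273 -0.669
vertex 0.79 -1.503 -0.771
vertex 1.472 -1.736 -0.447
endloop
endfacet
facet normal 0.452 -0.686 0.570
outer loop
vertex 0.937 -2.273 -0.669
vertex 1.472 -1.736 -0.447
vertex -0.11 -1.417 1.191
endloop
endfacet
facet normal -0.508 0.577 0.640
outer loop
vertex 2.487 -3.007 -1.812
vertex 3.457 -2.695 -1.323
vertex 2.627 -1.531 -3.032
endloop
endfacet
facet normal -0.859 -0.275 -0.432
outer loop
vertex 3.043 -2.005 -3.557
vertex 2.487 -3.007 -1.812
vertex 2.627 -1.531 -3.032
endloop
endfacet
facet normal -0.507 0.578 0.640
outer loop
vertex 2.627 -1.531 -3.032
vertex 3.457 -2.695 -1.323
vertex 3.597 -1.22 -2.544
endloop
endfacet
facet normal 0.073 0.768 -0.636
outer loop
vertex 3.597 -1.22 -2.544
vertex 3.043 -2.005 -3.557
vertex 2.627 -1.531 -3.032
endloop
endfacet
facet normal -0.073 -0.768 0.636
outer loop
vertex 2.487 -3.007 -1.812
vertex 3.873 -3.169 -1.848
vertex 3.457 -2.695 -1.323
endloop
endfacet
facet normal -0.858 -0.276 -0.432
outer loop
vertex 2.903 -3.48 -2.336
vertex 2.487 -3.007 -1.812
vertex 3.043 -2.005 -3.557
endloop
endfacet
facet normal -0.073 -0.769 0.636
outer loop
vertex 2.903 -3.48 -2.336
vertex 3.873 -3.169 -1.848
vertex 2.487 -3.007 -1.812
endloop
endfacet
facet normal 0.859 0.276 0.432
outer loop
vertex 3.457 -2.695 -1.323
vertex 3.873 -3.169 -1.848
vertex 3.597 -1.22 -2.544
endloop
endfacet
facet normal 0.073 0.769 -0.636
outer loop
vertex 4.013 -1.693 -3.068
vertex 3.043 -2.005 -3.557
vertex 3.597 -1.22 -2.544
endloop
endfacet
facet normal 0.858 0.276 0.432
outer loop
vertex 3.597 -1.22 -2.544
vertex 3.873 -3.169 -1.848
vertex 4.013 -1.693 -3.068
endloop
endfacet
facet normal 0.508 -0.577 -0.639
outer loop
vertex 4.013 -1.693 -3.068
vertex 2.903 -3.48 -2.336
vertex 3.043 -2.005 -3.557
endloop
endfacet
facet normal 0.507 -0.577 -0.640
outer loop
vertex 3.873 -3.169 -1.848
vertex 2.903 -3.48 -2.336
vertex 4.013 -1.693 -3.068
endloop
endfacet

endsolid


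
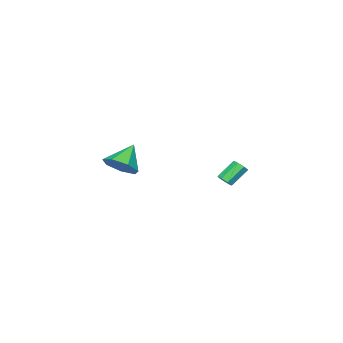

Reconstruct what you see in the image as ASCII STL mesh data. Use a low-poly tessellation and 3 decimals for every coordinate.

solid 
facet normal 0.691 -0.239 -0.682
outer loop
vertex -2.882 -0.748 -2.48
vertex -3.086 -0.401 -2.808
vertex -2.712 -0.331 -2.454
endloop
endfacet
facet normal 0.618 -0.297 0.728
outer loop
vertex -2.882 -0.748 -2.48
vertex -2.712 -0.331 -2.454
vertex -3.869 -0.406 -1.503
endloop
endfacet
facet normal 0.618 -0.296 0.729
outer loop
vertex -3.869 -0.406 -1.503
vertex -2.712 -0.331 -2.454
vertex -3.699 0.011 -1.478
endloop
endfacet
facet normal -0.690 0.240 0.683
outer loop
vertex -3.869 -0.406 -1.503
vertex -3.699 0.011 -1.478
vertex -4.074 -0.059 -1.832
endloop
endfacet
facet normal 0.691 -0.239 -0.683
outer loop
vertex -2.712 -0.331 -2.454
vertex -3.086 -0.401 -2.808
vertex -2.824 0.034 -2.695
endloop
endfacet
facet normal 0.680 0.538 0.499
outer loop
vertex -2.712 -0.331 -2.454
vertex -2.824 0.034 -2.695
vertex -3.699 0.011 -1.478
endloop
endfacet
facet normal 0.679 0.539 0.498
outer loop
vertex -3.699 0.011 -1.478
vertex -2.824 0.034 -2.695
vertex -3.812 0.376 -1.719
endloop
endfacet
facet normal -0.690 0.238 0.684
outer loop
vertex -3.699 0.011 -1.478
vertex -3.812 0.376 -1.719
vertex -4.074 -0.059 -1.832
endloop
endfacet
facet normal 0.690 -0.238 -0.683
outer loop
vertex -2.824 0.034 -2.695
vertex -3.086 -0.401 -2.808
vertex -3.134 0.071 -3.021
endloop
endfacet
facet normal 0.229 0.968 -0.108
outer loop
vertex -2.824 0.034 -2.695
vertex -3.134 0.071 -3.021
vertex -3.812 0.376 -1.719
endloop
endfacet
facet normal 0.229 0.967 -0.107
outer loop
vertex -3.812 0.376 -1.719
vertex -3.134 0.071 -3.021
vertex -4.121 0.413 -2.045
endloop
endfacet
facet normal -0.691 0.239 0.682
outer loop
vertex -3.812 0.376 -1.719
vertex -4.121 0.413 -2.045
vertex -4.074 -0.059 -1.832
endloop
endfacet
facet normal 0.690 -0.238 -0.683
outer loop
vertex -3.134 0.071 -3.021
vertex -3.086 -0.401 -2.808
vertex -3.408 -0.247 -3.187
endloop
endfacet
facet normal -0.393 0.668 -0.632
outer loop
vertex -3.134 0.071 -3.021
vertex -3.408 -0.247 -3.187
vertex -4.121 0.413 -2.045
endloop
endfacet
facet normal -0.393 0.668 -0.632
outer loop
vertex -4.121 0.413 -2.045
vertex -3.408 -0.247 -3.187
vertex -4.395 0.095 -2.211
endloop
endfacet
facet normal -0.691 0.239 0.682
outer loop
vertex -4.121 0.413 -2.045
vertex -4.395 0.095 -2.211
vertex -4.074 -0.059 -1.832
endloop
endfacet
facet normal 0.690 -0.240 -0.683
outer loop
vertex -3.408 -0.247 -3.187
vertex -3.086 -0.401 -2.808
vertex -3.44 -0.681 -3.067
endloop
endfacet
facet normal -0.720 -0.135 -0.681
outer loop
vertex -3.408 -0.247 -3.187
vertex -3.44 -0.681 -3.067
vertex -4.395 0.095 -2.211
endloop
endfacet
facet normal -0.720 -0.135 -0.681
outer loop
vertex -4.395 0.095 -2.211
vertex -3.44 -0.681 -3.067
vertex -4.427 -0.339 -2.091
endloop
endfacet
facet normal -0.691 0.240 0.682
outer loop
vertex -4.395 0.095 -2.211
vertex -4.427 -0.339 -2.091
vertex -4.074 -0.059 -1.832
endloop
endfacet
facet normal 0.689 -0.239 -0.684
outer loop
vertex -3.44 -0.681 -3.067
vertex -3.086 -0.401 -2.808
vertex -3.205 -0.904 -2.752
endloop
endfacet
facet normal -0.504 -0.836 -0.216
outer loop
vertex -3.44 -0.681 -3.067
vertex -3.205 -0.904 -2.752
vertex -4.427 -0.339 -2.091
endloop
endfacet
facet normal -0.504 -0.836 -0.217
outer loop
vertex -4.427 -0.339 -2.091
vertex -3.205 -0.904 -2.752
vertex -4.193 -0.562 -1.776
endloop
endfacet
facet normal -0.691 0.239 0.682
outer loop
vertex -4.427 -0.339 -2.091
vertex -4.193 -0.562 -1.776
vertex -4.074 -0.059 -1.832
endloop
endfacet
facet normal 0.690 -0.239 -0.683
outer loop
vertex -3.205 -0.904 -2.752
vertex -3.086 -0.401 -2.808
vertex -2.882 -0.748 -2.48
endloop
endfacet
facet normal 0.092 -0.907 0.411
outer loop
vertex -3.205 -0.904 -2.752
vertex -2.882 -0.748 -2.48
vertex -4.193 -0.562 -1.776
endloop
endfacet
facet normal 0.091 -0.907 0.410
outer loop
vertex -4.193 -0.562 -1.776
vertex -2.882 -0.748 -2.48
vertex -3.869 -0.406 -1.503
endloop
endfacet
facet normal -0.690 0.239 0.683
outer loop
vertex -4.193 -0.562 -1.776
vertex -3.869 -0.406 -1.503
vertex -4.074 -0.059 -1.832
endloop
endfacet
facet normal 0.720 0.091 -0.688
outer loop
vertex 4.442 -2.526 0.689
vertex 3.892 -1.753 0.215
vertex 4.617 -1.673 0.985
endloop
endfacet
facet normal 0.229 -0.361 0.904
outer loop
vertex 4.442 -2.526 0.689
vertex 4.617 -1.673 0.985
vertex 2.668 -1.907 1.385
endloop
endfacet
facet normal 0.720 0.090 -0.688
outer loop
vertex 4.617 -1.673 0.985
vertex 3.892 -1.753 0.215
vertex 4.247 -0.88 0.701
endloop
endfacet
facet normal 0.140 0.391 0.910
outer loop
vertex 4.617 -1.673 0.985
vertex 4.247 -0.88 0.701
vertex 2.668 -1.907 1.385
endloop
endfacet
facet normal 0.720 0.091 -0.688
outer loop
vertex 4.247 -0.88 0.701
vertex 3.892 -1.753 0.215
vertex 3.609 -0.745 0.052
endloop
endfacet
facet normal -0.320 0.814 0.484
outer loop
vertex 4.247 -0.88 0.701
vertex 3.609 -0.745 0.052
vertex 2.668 -1.907 1.385
endloop
endfacet
facet normal 0.720 0.091 -0.688
outer loop
vertex 3.609 -0.745 0.052
vertex 3.892 -1.753 0.215
vertex 3.185 -1.368 -0.474
endloop
endfacet
facet normal -0.805 0.592 -0.052
outer loop
vertex 3.609 -0.745 0.052
vertex 3.185 -1.368 -0.474
vertex 2.668 -1.907 1.385
endloop
endfacet
facet normal 0.720 0.090 -0.688
outer loop
vertex 3.185 -1.368 -0.474
vertex 3.892 -1.753 0.215
vertex 3.293 -2.282 -0.481
endloop
endfacet
facet normal -0.949 -0.110 -0.296
outer loop
vertex 3.185 -1.368 -0.474
vertex 3.293 -2.282 -0.481
vertex 2.668 -1.907 1.385
endloop
endfacet
facet normal 0.719 0.091 -0.689
outer loop
vertex 3.293 -2.282 -0.481
vertex 3.892 -1.753 0.215
vertex 3.853 -2.797 0.036
endloop
endfacet
facet normal -0.644 -0.763 -0.062
outer loop
vertex 3.293 -2.282 -0.481
vertex 3.853 -2.797 0.036
vertex 2.668 -1.907 1.385
endloop
endfacet
facet normal 0.720 0.091 -0.688
outer loop
vertex 3.853 -2.797 0.036
vertex 3.892 -1.753 0.215
vertex 4.442 -2.526 0.689
endloop
endfacet
facet normal -0.120 -0.874 0.471
outer loop
vertex 3.853 -2.797 0.036
vertex 4.442 -2.526 0.689
vertex 2.668 -1.907 1.385
endloop
endfacet

endsolid


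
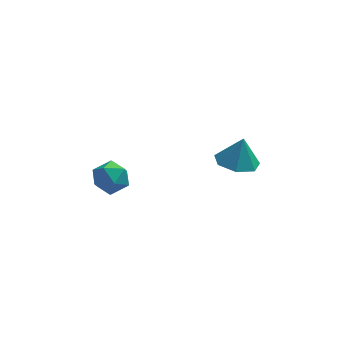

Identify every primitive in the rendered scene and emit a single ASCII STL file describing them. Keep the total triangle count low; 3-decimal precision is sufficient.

solid 
facet normal -0.200 -0.168 -0.965
outer loop
vertex 3.801 -3.368 0.33
vertex 2.752 -3.474 0.566
vertex 3.295 -2.579 0.298
endloop
endfacet
facet normal 0.793 0.521 0.314
outer loop
vertex 3.801 -3.368 0.33
vertex 3.295 -2.579 0.298
vertex 3.048 -3.226 1.994
endloop
endfacet
facet normal -0.200 -0.168 -0.965
outer loop
vertex 3.295 -2.579 0.298
vertex 2.752 -3.474 0.566
vertex 2.38 -2.465 0.468
endloop
endfacet
facet normal 0.183 0.909 0.374
outer loop
vertex 3.295 -2.579 0.298
vertex 2.38 -2.465 0.468
vertex 3.048 -3.226 1.994
endloop
endfacet
facet normal -0.200 -0.167 -0.965
outer loop
vertex 2.38 -2.465 0.468
vertex 2.752 -3.474 0.566
vertex 1.746 -3.11 0.711
endloop
endfacet
facet normal -0.482 0.681 0.551
outer loop
vertex 2.38 -2.465 0.468
vertex 1.746 -3.11 0.711
vertex 3.048 -3.226 1.994
endloop
endfacet
facet normal -0.200 -0.168 -0.965
outer loop
vertex 1.746 -3.11 0.711
vertex 2.752 -3.474 0.566
vertex 1.869 -4.029 0.845
endloop
endfacet
facet normal -0.701 0.010 0.713
outer loop
vertex 1.746 -3.11 0.711
vertex 1.869 -4.029 0.845
vertex 3.048 -3.226 1.994
endloop
endfacet
facet normal -0.200 -0.168 -0.965
outer loop
vertex 1.869 -4.029 0.845
vertex 2.752 -3.474 0.566
vertex 2.657 -4.53 0.769
endloop
endfacet
facet normal -0.310 -0.600 0.738
outer loop
vertex 1.869 -4.029 0.845
vertex 2.657 -4.53 0.769
vertex 3.048 -3.226 1.994
endloop
endfacet
facet normal -0.201 -0.167 -0.965
outer loop
vertex 2.657 -4.53 0.769
vertex 2.752 -3.474 0.566
vertex 3.517 -4.236 0.539
endloop
endfacet
facet normal 0.398 -0.689 0.606
outer loop
vertex 2.657 -4.53 0.769
vertex 3.517 -4.236 0.539
vertex 3.048 -3.226 1.994
endloop
endfacet
facet normal -0.200 -0.167 -0.965
outer loop
vertex 3.517 -4.236 0.539
vertex 2.752 -3.474 0.566
vertex 3.801 -3.368 0.33
endloop
endfacet
facet normal 0.888 -0.190 0.418
outer loop
vertex 3.517 -4.236 0.539
vertex 3.801 -3.368 0.33
vertex 3.048 -3.226 1.994
endloop
endfacet
facet normal -0.500 0.401 0.767
outer loop
vertex -3.797 -2.891 -0.464
vertex -3.286 -3.457 0.165
vertex -2.947 -2.562 -0.082
endloop
endfacet
facet normal -0.440 0.868 0.231
outer loop
vertex -3.797 -2.891 -0.464
vertex -2.947 -2.562 -0.082
vertex -3.151 -2.411 -1.037
endloop
endfacet
facet normal -0.738 0.578 -0.349
outer loop
vertex -3.797 -2.891 -0.464
vertex -3.151 -2.411 -1.037
vertex -3.616 -3.213 -1.381
endloop
endfacet
facet normal -0.983 -0.068 -0.170
outer loop
vertex -3.797 -2.891 -0.464
vertex -3.616 -3.213 -1.381
vertex -3.7 -3.859 -0.637
endloop
endfacet
facet normal -0.836 -0.177 0.520
outer loop
vertex -3.797 -2.891 -0.464
vertex -3.7 -3.859 -0.637
vertex -3.286 -3.457 0.165
endloop
endfacet
facet normal 0.256 0.962 0.097
outer loop
vertex -3.151 -2.411 -1.037
vertex -2.947 -2.562 -0.082
vertex -2.24 -2.681 -0.763
endloop
endfacet
facet normal 0.157 0.207 0.966
outer loop
vertex -2.947 -2.562 -0.082
vertex -3.286 -3.457 0.165
vertex -2.324 -3.327 -0.019
endloop
endfacet
facet normal -0.386 -0.729 0.565
outer loop
vertex -3.286 -3.457 0.165
vertex -3.7 -3.859 -0.637
vertex -2.789 -4.129 -0.363
endloop
endfacet
facet normal -0.624 -0.554 -0.551
outer loop
vertex -3.7 -3.859 -0.637
vertex -3.616 -3.213 -1.381
vertex -2.993 -3.978 -1.318
endloop
endfacet
facet normal -0.227 0.492 -0.840
outer loop
vertex -3.616 -3.213 -1.381
vertex -3.151 -2.411 -1.037
vertex -2.654 -3.083 -1.565
endloop
endfacet
facet normal 0.983 0.068 0.170
outer loop
vertex -2.143 -3.649 -0.936
vertex -2.24 -2.681 -0.763
vertex -2.324 -3.327 -0.019
endloop
endfacet
facet normal 0.738 -0.578 0.349
outer loop
vertex -2.143 -3.649 -0.936
vertex -2.324 -3.327 -0.019
vertex -2.789 -4.129 -0.363
endloop
endfacet
facet normal 0.440 -0.868 -0.231
outer loop
vertex -2.143 -3.649 -0.936
vertex -2.789 -4.129 -0.363
vertex -2.993 -3.978 -1.318
endloop
endfacet
facet normal 0.500 -0.401 -0.767
outer loop
vertex -2.143 -3.649 -0.936
vertex -2.993 -3.978 -1.318
vertex -2.654 -3.083 -1.565
endloop
endfacet
facet normal 0.836 0.177 -0.520
outer loop
vertex -2.143 -3.649 -0.936
vertex -2.654 -3.083 -1.565
vertex -2.24 -2.681 -0.763
endloop
endfacet
facet normal 0.624 0.554 0.551
outer loop
vertex -2.324 -3.327 -0.019
vertex -2.24 -2.681 -0.763
vertex -2.947 -2.562 -0.082
endloop
endfacet
facet normal 0.227 -0.492 0.840
outer loop
vertex -2.789 -4.129 -0.363
vertex -2.324 -3.327 -0.019
vertex -3.286 -3.457 0.165
endloop
endfacet
facet normal -0.256 -0.962 -0.097
outer loop
vertex -2.993 -3.978 -1.318
vertex -2.789 -4.129 -0.363
vertex -3.7 -3.859 -0.637
endloop
endfacet
facet normal -0.157 -0.207 -0.966
outer loop
vertex -2.654 -3.083 -1.565
vertex -2.993 -3.978 -1.318
vertex -3.616 -3.213 -1.381
endloop
endfacet
facet normal 0.386 0.729 -0.565
outer loop
vertex -2.24 -2.681 -0.763
vertex -2.654 -3.083 -1.565
vertex -3.151 -2.411 -1.037
endloop
endfacet

endsolid


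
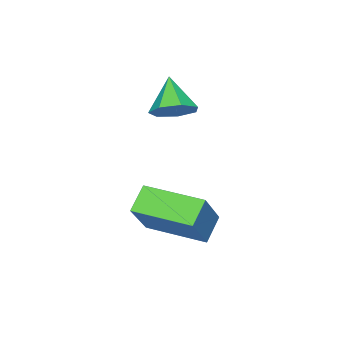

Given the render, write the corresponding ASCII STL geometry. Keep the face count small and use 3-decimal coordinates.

solid 
facet normal -0.739 -0.122 0.662
outer loop
vertex 0.374 -1.047 -2.49
vertex -0.124 1.09 -2.651
vertex -0.939 -1.469 -4.033
endloop
endfacet
facet normal 0.226 -0.971 0.073
outer loop
vertex -0.096 -1.33 -4.789
vertex 0.374 -1.047 -2.49
vertex -0.939 -1.469 -4.033
endloop
endfacet
facet normal -0.739 -0.122 0.662
outer loop
vertex -0.939 -1.469 -4.033
vertex -0.124 1.09 -2.651
vertex -1.437 0.667 -4.195
endloop
endfacet
facet normal -0.635 -0.204 -0.745
outer loop
vertex -1.437 0.667 -4.195
vertex -0.096 -1.33 -4.789
vertex -0.939 -1.469 -4.033
endloop
endfacet
facet normal 0.635 0.204 0.745
outer loop
vertex 0.374 -1.047 -2.49
vertex 0.719 1.229 -3.407
vertex -0.124 1.09 -2.651
endloop
endfacet
facet normal 0.227 -0.971 0.073
outer loop
vertex 1.217 -0.907 -3.245
vertex 0.374 -1.047 -2.49
vertex -0.096 -1.33 -4.789
endloop
endfacet
facet normal 0.634 0.204 0.746
outer loop
vertex 1.217 -0.907 -3.245
vertex 0.719 1.229 -3.407
vertex 0.374 -1.047 -2.49
endloop
endfacet
facet normal -0.226 0.971 -0.074
outer loop
vertex -0.124 1.09 -2.651
vertex 0.719 1.229 -3.407
vertex -1.437 0.667 -4.195
endloop
endfacet
facet normal -0.634 -0.204 -0.746
outer loop
vertex -0.594 0.807 -4.95
vertex -0.096 -1.33 -4.789
vertex -1.437 0.667 -4.195
endloop
endfacet
facet normal -0.227 0.971 -0.073
outer loop
vertex -1.437 0.667 -4.195
vertex 0.719 1.229 -3.407
vertex -0.594 0.807 -4.95
endloop
endfacet
facet normal 0.739 0.122 -0.662
outer loop
vertex -0.594 0.807 -4.95
vertex 1.217 -0.907 -3.245
vertex -0.096 -1.33 -4.789
endloop
endfacet
facet normal 0.739 0.122 -0.662
outer loop
vertex 0.719 1.229 -3.407
vertex 1.217 -0.907 -3.245
vertex -0.594 0.807 -4.95
endloop
endfacet
facet normal 0.460 0.495 -0.737
outer loop
vertex -1.93 -2.22 -0.167
vertex -2.679 -2.181 -0.609
vertex -2.36 -1.615 -0.029
endloop
endfacet
facet normal 0.404 0.079 0.911
outer loop
vertex -1.93 -2.22 -0.167
vertex -2.36 -1.615 -0.029
vertex -3.401 -2.959 0.549
endloop
endfacet
facet normal 0.460 0.495 -0.737
outer loop
vertex -2.36 -1.615 -0.029
vertex -2.679 -2.181 -0.609
vertex -3.03 -1.437 -0.328
endloop
endfacet
facet normal -0.226 0.527 0.819
outer loop
vertex -2.36 -1.615 -0.029
vertex -3.03 -1.437 -0.328
vertex -3.401 -2.959 0.549
endloop
endfacet
facet normal 0.459 0.495 -0.738
outer loop
vertex -3.03 -1.437 -0.328
vertex -2.679 -2.181 -0.609
vertex -3.436 -1.819 -0.837
endloop
endfacet
facet normal -0.838 0.411 0.359
outer loop
vertex -3.03 -1.437 -0.328
vertex -3.436 -1.819 -0.837
vertex -3.401 -2.959 0.549
endloop
endfacet
facet normal 0.459 0.496 -0.737
outer loop
vertex -3.436 -1.819 -0.837
vertex -2.679 -2.181 -0.609
vertex -3.271 -2.474 -1.175
endloop
endfacet
facet normal -0.975 -0.181 -0.125
outer loop
vertex -3.436 -1.819 -0.837
vertex -3.271 -2.474 -1.175
vertex -3.401 -2.959 0.549
endloop
endfacet
facet normal 0.460 0.495 -0.737
outer loop
vertex -3.271 -2.474 -1.175
vertex -2.679 -2.181 -0.609
vertex -2.66 -2.909 -1.086
endloop
endfacet
facet normal -0.533 -0.803 -0.266
outer loop
vertex -3.271 -2.474 -1.175
vertex -2.66 -2.909 -1.086
vertex -3.401 -2.959 0.549
endloop
endfacet
facet normal 0.461 0.495 -0.737
outer loop
vertex -2.66 -2.909 -1.086
vertex -2.679 -2.181 -0.609
vertex -2.064 -2.796 -0.637
endloop
endfacet
facet normal 0.156 -0.987 0.041
outer loop
vertex -2.66 -2.909 -1.086
vertex -2.064 -2.796 -0.637
vertex -3.401 -2.959 0.549
endloop
endfacet
facet normal 0.461 0.494 -0.737
outer loop
vertex -2.064 -2.796 -0.637
vertex -2.679 -2.181 -0.609
vertex -1.93 -2.22 -0.167
endloop
endfacet
facet normal 0.573 -0.594 0.565
outer loop
vertex -2.064 -2.796 -0.637
vertex -1.93 -2.22 -0.167
vertex -3.401 -2.959 0.549
endloop
endfacet

endsolid


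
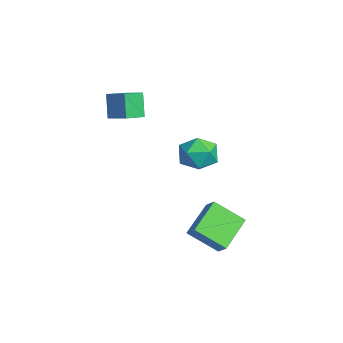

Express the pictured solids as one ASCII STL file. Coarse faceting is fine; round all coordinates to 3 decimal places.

solid 
facet normal -0.093 0.982 -0.167
outer loop
vertex -0.15 1.253 -0.303
vertex -1.257 1.137 -0.371
vertex -0.778 1.35 0.613
endloop
endfacet
facet normal 0.479 0.845 0.239
outer loop
vertex -0.15 1.253 -0.303
vertex -0.778 1.35 0.613
vertex 0.187 0.792 0.654
endloop
endfacet
facet normal 0.906 0.404 -0.124
outer loop
vertex -0.15 1.253 -0.303
vertex 0.187 0.792 0.654
vertex 0.304 0.235 -0.304
endloop
endfacet
facet normal 0.600 0.268 -0.754
outer loop
vertex -0.15 1.253 -0.303
vertex 0.304 0.235 -0.304
vertex -0.588 0.449 -0.938
endloop
endfacet
facet normal -0.018 0.626 -0.780
outer loop
vertex -0.15 1.253 -0.303
vertex -0.588 0.449 -0.938
vertex -1.257 1.137 -0.371
endloop
endfacet
facet normal 0.256 0.504 0.825
outer loop
vertex 0.187 0.792 0.654
vertex -0.778 1.35 0.613
vertex -0.712 0.391 1.178
endloop
endfacet
facet normal -0.668 0.725 0.168
outer loop
vertex -0.778 1.35 0.613
vertex -1.257 1.137 -0.371
vertex -1.604 0.605 0.544
endloop
endfacet
facet normal -0.546 0.148 -0.824
outer loop
vertex -1.257 1.137 -0.371
vertex -0.588 0.449 -0.938
vertex -1.487 0.048 -0.414
endloop
endfacet
facet normal 0.453 -0.429 -0.782
outer loop
vertex -0.588 0.449 -0.938
vertex 0.304 0.235 -0.304
vertex -0.522 -0.51 -0.373
endloop
endfacet
facet normal 0.948 -0.210 0.238
outer loop
vertex 0.304 0.235 -0.304
vertex 0.187 0.792 0.654
vertex -0.043 -0.297 0.611
endloop
endfacet
facet normal -0.600 -0.268 0.754
outer loop
vertex -1.15 -0.413 0.543
vertex -0.712 0.391 1.178
vertex -1.604 0.605 0.544
endloop
endfacet
facet normal -0.906 -0.404 0.124
outer loop
vertex -1.15 -0.413 0.543
vertex -1.604 0.605 0.544
vertex -1.487 0.048 -0.414
endloop
endfacet
facet normal -0.479 -0.845 -0.239
outer loop
vertex -1.15 -0.413 0.543
vertex -1.487 0.048 -0.414
vertex -0.522 -0.51 -0.373
endloop
endfacet
facet normal 0.093 -0.982 0.167
outer loop
vertex -1.15 -0.413 0.543
vertex -0.522 -0.51 -0.373
vertex -0.043 -0.297 0.611
endloop
endfacet
facet normal 0.018 -0.626 0.780
outer loop
vertex -1.15 -0.413 0.543
vertex -0.043 -0.297 0.611
vertex -0.712 0.391 1.178
endloop
endfacet
facet normal -0.453 0.429 0.782
outer loop
vertex -1.604 0.605 0.544
vertex -0.712 0.391 1.178
vertex -0.778 1.35 0.613
endloop
endfacet
facet normal -0.948 0.210 -0.238
outer loop
vertex -1.487 0.048 -0.414
vertex -1.604 0.605 0.544
vertex -1.257 1.137 -0.371
endloop
endfacet
facet normal -0.256 -0.504 -0.825
outer loop
vertex -0.522 -0.51 -0.373
vertex -1.487 0.048 -0.414
vertex -0.588 0.449 -0.938
endloop
endfacet
facet normal 0.668 -0.725 -0.168
outer loop
vertex -0.043 -0.297 0.611
vertex -0.522 -0.51 -0.373
vertex 0.304 0.235 -0.304
endloop
endfacet
facet normal 0.546 -0.148 0.824
outer loop
vertex -0.712 0.391 1.178
vertex -0.043 -0.297 0.611
vertex 0.187 0.792 0.654
endloop
endfacet
facet normal -0.778 -0.521 -0.350
outer loop
vertex -3.4 -3.501 3.263
vertex -3.934 -2.496 2.955
vertex -2.756 -3.568 1.932
endloop
endfacet
facet normal 0.453 -0.852 0.262
outer loop
vertex -1.706 -2.864 2.405
vertex -3.4 -3.501 3.263
vertex -2.756 -3.568 1.932
endloop
endfacet
facet normal -0.778 -0.521 -0.350
outer loop
vertex -2.756 -3.568 1.932
vertex -3.934 -2.496 2.955
vertex -3.291 -2.562 1.624
endloop
endfacet
facet normal 0.435 -0.044 -0.899
outer loop
vertex -3.291 -2.562 1.624
vertex -1.706 -2.864 2.405
vertex -2.756 -3.568 1.932
endloop
endfacet
facet normal -0.435 0.045 0.899
outer loop
vertex -3.4 -3.501 3.263
vertex -2.884 -1.792 3.428
vertex -3.934 -2.496 2.955
endloop
endfacet
facet normal 0.453 -0.853 0.261
outer loop
vertex -2.349 -2.798 3.736
vertex -3.4 -3.501 3.263
vertex -1.706 -2.864 2.405
endloop
endfacet
facet normal -0.435 0.044 0.900
outer loop
vertex -2.349 -2.798 3.736
vertex -2.884 -1.792 3.428
vertex -3.4 -3.501 3.263
endloop
endfacet
facet normal -0.454 0.852 -0.261
outer loop
vertex -3.934 -2.496 2.955
vertex -2.884 -1.792 3.428
vertex -3.291 -2.562 1.624
endloop
endfacet
facet normal 0.435 -0.045 -0.899
outer loop
vertex -2.24 -1.859 2.097
vertex -1.706 -2.864 2.405
vertex -3.291 -2.562 1.624
endloop
endfacet
facet normal -0.452 0.853 -0.262
outer loop
vertex -3.291 -2.562 1.624
vertex -2.884 -1.792 3.428
vertex -2.24 -1.859 2.097
endloop
endfacet
facet normal 0.778 0.521 0.350
outer loop
vertex -2.24 -1.859 2.097
vertex -2.349 -2.798 3.736
vertex -1.706 -2.864 2.405
endloop
endfacet
facet normal 0.778 0.521 0.350
outer loop
vertex -2.884 -1.792 3.428
vertex -2.349 -2.798 3.736
vertex -2.24 -1.859 2.097
endloop
endfacet
facet normal -0.708 -0.259 -0.657
outer loop
vertex 2.886 -0.986 -3.065
vertex 1.557 0.282 -2.133
vertex 3.427 0.413 -4.199
endloop
endfacet
facet normal 0.645 -0.616 -0.452
outer loop
vertex 4.043 0.638 -3.627
vertex 2.886 -0.986 -3.065
vertex 3.427 0.413 -4.199
endloop
endfacet
facet normal -0.708 -0.258 -0.657
outer loop
vertex 3.427 0.413 -4.199
vertex 1.557 0.282 -2.133
vertex 2.098 1.682 -3.266
endloop
endfacet
facet normal 0.288 0.744 -0.603
outer loop
vertex 2.098 1.682 -3.266
vertex 4.043 0.638 -3.627
vertex 3.427 0.413 -4.199
endloop
endfacet
facet normal -0.288 -0.744 0.603
outer loop
vertex 2.886 -0.986 -3.065
vertex 2.173 0.507 -1.561
vertex 1.557 0.282 -2.133
endloop
endfacet
facet normal 0.644 -0.616 -0.453
outer loop
vertex 3.502 -0.762 -2.494
vertex 2.886 -0.986 -3.065
vertex 4.043 0.638 -3.627
endloop
endfacet
facet normal -0.288 -0.744 0.603
outer loop
vertex 3.502 -0.762 -2.494
vertex 2.173 0.507 -1.561
vertex 2.886 -0.986 -3.065
endloop
endfacet
facet normal -0.645 0.616 0.453
outer loop
vertex 1.557 0.282 -2.133
vertex 2.173 0.507 -1.561
vertex 2.098 1.682 -3.266
endloop
endfacet
facet normal 0.288 0.744 -0.602
outer loop
vertex 2.714 1.906 -2.695
vertex 4.043 0.638 -3.627
vertex 2.098 1.682 -3.266
endloop
endfacet
facet normal -0.644 0.616 0.453
outer loop
vertex 2.098 1.682 -3.266
vertex 2.173 0.507 -1.561
vertex 2.714 1.906 -2.695
endloop
endfacet
facet normal 0.708 0.259 0.657
outer loop
vertex 2.714 1.906 -2.695
vertex 3.502 -0.762 -2.494
vertex 4.043 0.638 -3.627
endloop
endfacet
facet normal 0.708 0.259 0.657
outer loop
vertex 2.173 0.507 -1.561
vertex 3.502 -0.762 -2.494
vertex 2.714 1.906 -2.695
endloop
endfacet

endsolid


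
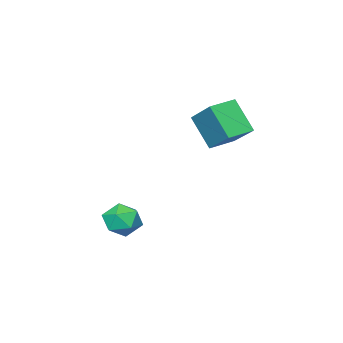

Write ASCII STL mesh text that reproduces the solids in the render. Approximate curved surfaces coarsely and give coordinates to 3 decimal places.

solid 
facet normal -0.306 0.947 0.100
outer loop
vertex 2.564 -1.451 -3.404
vertex 1.602 -1.744 -3.579
vertex 1.965 -1.727 -2.626
endloop
endfacet
facet normal 0.271 0.822 0.501
outer loop
vertex 2.564 -1.451 -3.404
vertex 1.965 -1.727 -2.626
vertex 2.938 -2.031 -2.654
endloop
endfacet
facet normal 0.795 0.602 0.069
outer loop
vertex 2.564 -1.451 -3.404
vertex 2.938 -2.031 -2.654
vertex 3.177 -2.235 -3.624
endloop
endfacet
facet normal 0.541 0.591 -0.598
outer loop
vertex 2.564 -1.451 -3.404
vertex 3.177 -2.235 -3.624
vertex 2.351 -2.058 -4.196
endloop
endfacet
facet normal -0.140 0.804 -0.578
outer loop
vertex 2.564 -1.451 -3.404
vertex 2.351 -2.058 -4.196
vertex 1.602 -1.744 -3.579
endloop
endfacet
facet normal 0.118 0.291 0.949
outer loop
vertex 2.938 -2.031 -2.654
vertex 1.965 -1.727 -2.626
vertex 2.209 -2.682 -2.364
endloop
endfacet
facet normal -0.817 0.491 0.302
outer loop
vertex 1.965 -1.727 -2.626
vertex 1.602 -1.744 -3.579
vertex 1.383 -2.505 -2.936
endloop
endfacet
facet normal -0.547 0.258 -0.796
outer loop
vertex 1.602 -1.744 -3.579
vertex 2.351 -2.058 -4.196
vertex 1.622 -2.709 -3.906
endloop
endfacet
facet normal 0.555 -0.085 -0.828
outer loop
vertex 2.351 -2.058 -4.196
vertex 3.177 -2.235 -3.624
vertex 2.595 -3.013 -3.934
endloop
endfacet
facet normal 0.966 -0.065 0.252
outer loop
vertex 3.177 -2.235 -3.624
vertex 2.938 -2.031 -2.654
vertex 2.958 -2.996 -2.981
endloop
endfacet
facet normal -0.541 -0.591 0.598
outer loop
vertex 1.996 -3.289 -3.156
vertex 2.209 -2.682 -2.364
vertex 1.383 -2.505 -2.936
endloop
endfacet
facet normal -0.795 -0.602 -0.069
outer loop
vertex 1.996 -3.289 -3.156
vertex 1.383 -2.505 -2.936
vertex 1.622 -2.709 -3.906
endloop
endfacet
facet normal -0.271 -0.822 -0.501
outer loop
vertex 1.996 -3.289 -3.156
vertex 1.622 -2.709 -3.906
vertex 2.595 -3.013 -3.934
endloop
endfacet
facet normal 0.306 -0.947 -0.100
outer loop
vertex 1.996 -3.289 -3.156
vertex 2.595 -3.013 -3.934
vertex 2.958 -2.996 -2.981
endloop
endfacet
facet normal 0.140 -0.804 0.578
outer loop
vertex 1.996 -3.289 -3.156
vertex 2.958 -2.996 -2.981
vertex 2.209 -2.682 -2.364
endloop
endfacet
facet normal -0.555 0.085 0.828
outer loop
vertex 1.383 -2.505 -2.936
vertex 2.209 -2.682 -2.364
vertex 1.965 -1.727 -2.626
endloop
endfacet
facet normal -0.966 0.065 -0.252
outer loop
vertex 1.622 -2.709 -3.906
vertex 1.383 -2.505 -2.936
vertex 1.602 -1.744 -3.579
endloop
endfacet
facet normal -0.118 -0.291 -0.949
outer loop
vertex 2.595 -3.013 -3.934
vertex 1.622 -2.709 -3.906
vertex 2.351 -2.058 -4.196
endloop
endfacet
facet normal 0.817 -0.491 -0.302
outer loop
vertex 2.958 -2.996 -2.981
vertex 2.595 -3.013 -3.934
vertex 3.177 -2.235 -3.624
endloop
endfacet
facet normal 0.547 -0.258 0.796
outer loop
vertex 2.209 -2.682 -2.364
vertex 2.958 -2.996 -2.981
vertex 2.938 -2.031 -2.654
endloop
endfacet
facet normal -0.980 0.143 0.138
outer loop
vertex -4.358 -3.37 1.697
vertex -3.934 -1.642 2.923
vertex -4.418 -2.174 0.033
endloop
endfacet
facet normal -0.197 -0.799 -0.567
outer loop
vertex -3.026 -2.378 -0.163
vertex -4.358 -3.37 1.697
vertex -4.418 -2.174 0.033
endloop
endfacet
facet normal -0.980 0.143 0.138
outer loop
vertex -4.418 -2.174 0.033
vertex -3.934 -1.642 2.923
vertex -3.993 -0.447 1.258
endloop
endfacet
facet normal -0.029 0.583 -0.812
outer loop
vertex -3.993 -0.447 1.258
vertex -3.026 -2.378 -0.163
vertex -4.418 -2.174 0.033
endloop
endfacet
facet normal 0.029 -0.583 0.812
outer loop
vertex -4.358 -3.37 1.697
vertex -2.542 -1.846 2.727
vertex -3.934 -1.642 2.923
endloop
endfacet
facet normal -0.196 -0.800 -0.567
outer loop
vertex -2.967 -3.573 1.502
vertex -4.358 -3.37 1.697
vertex -3.026 -2.378 -0.163
endloop
endfacet
facet normal 0.029 -0.583 0.812
outer loop
vertex -2.967 -3.573 1.502
vertex -2.542 -1.846 2.727
vertex -4.358 -3.37 1.697
endloop
endfacet
facet normal 0.197 0.800 0.567
outer loop
vertex -3.934 -1.642 2.923
vertex -2.542 -1.846 2.727
vertex -3.993 -0.447 1.258
endloop
endfacet
facet normal -0.029 0.583 -0.812
outer loop
vertex -2.602 -0.65 1.063
vertex -3.026 -2.378 -0.163
vertex -3.993 -0.447 1.258
endloop
endfacet
facet normal 0.196 0.800 0.568
outer loop
vertex -3.993 -0.447 1.258
vertex -2.542 -1.846 2.727
vertex -2.602 -0.65 1.063
endloop
endfacet
facet normal 0.980 -0.143 -0.137
outer loop
vertex -2.602 -0.65 1.063
vertex -2.967 -3.573 1.502
vertex -3.026 -2.378 -0.163
endloop
endfacet
facet normal 0.980 -0.143 -0.138
outer loop
vertex -2.542 -1.846 2.727
vertex -2.967 -3.573 1.502
vertex -2.602 -0.65 1.063
endloop
endfacet

endsolid
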